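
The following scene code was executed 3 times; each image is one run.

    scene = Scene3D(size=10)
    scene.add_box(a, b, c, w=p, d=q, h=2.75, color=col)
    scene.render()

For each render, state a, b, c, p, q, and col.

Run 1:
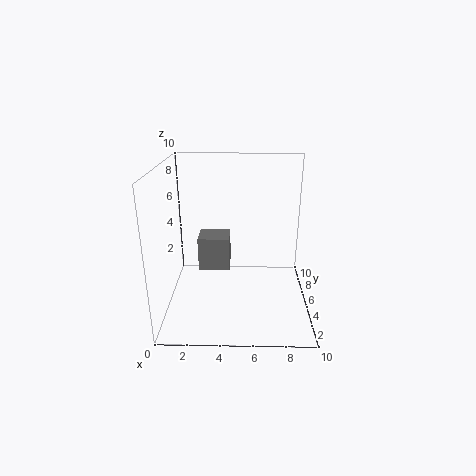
a = 1.75
b = 7.5
c = 1
p = 2.5
q = 2.25
col = 'gray'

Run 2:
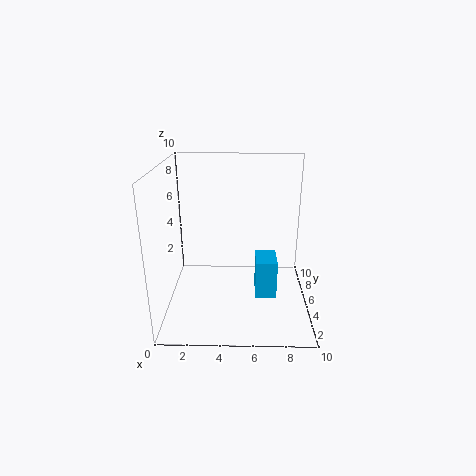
a = 6.25
b = 4
c = 0.75
p = 1.5
q = 2.25
col = 'deepskyblue'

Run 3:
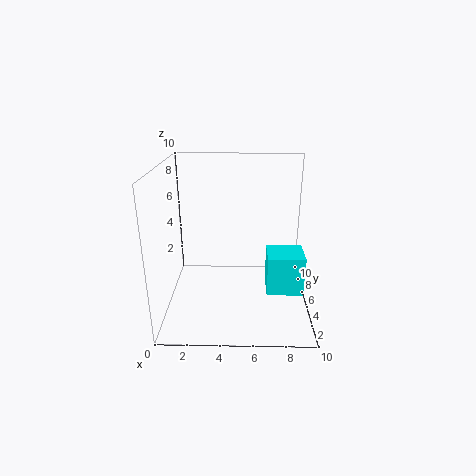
a = 7
b = 3.25
c = 1.5
p = 2.5
q = 2.25
col = 'cyan'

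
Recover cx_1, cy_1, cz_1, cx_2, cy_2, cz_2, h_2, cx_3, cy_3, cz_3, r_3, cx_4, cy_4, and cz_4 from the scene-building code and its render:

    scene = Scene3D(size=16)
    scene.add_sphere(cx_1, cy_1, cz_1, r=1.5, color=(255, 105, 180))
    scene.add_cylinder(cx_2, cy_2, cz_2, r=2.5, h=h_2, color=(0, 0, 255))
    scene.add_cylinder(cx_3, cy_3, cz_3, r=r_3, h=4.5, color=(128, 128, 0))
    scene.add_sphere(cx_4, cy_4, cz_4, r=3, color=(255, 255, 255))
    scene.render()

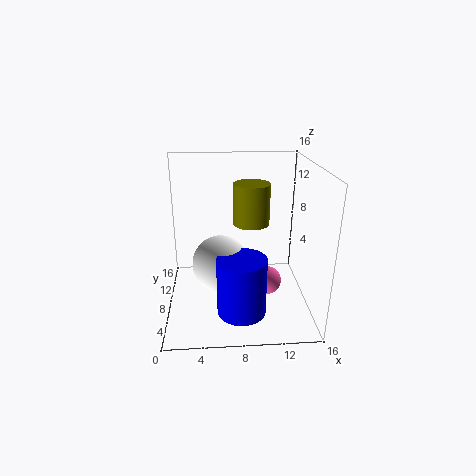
cx_1 = 11, cy_1 = 5.5, cz_1 = 4, cx_2 = 8, cy_2 = 3, cz_2 = 2, h_2 = 6, cx_3 = 9.5, cy_3 = 8.5, cz_3 = 9.5, r_3 = 2, cx_4 = 6, cy_4 = 6, cz_4 = 6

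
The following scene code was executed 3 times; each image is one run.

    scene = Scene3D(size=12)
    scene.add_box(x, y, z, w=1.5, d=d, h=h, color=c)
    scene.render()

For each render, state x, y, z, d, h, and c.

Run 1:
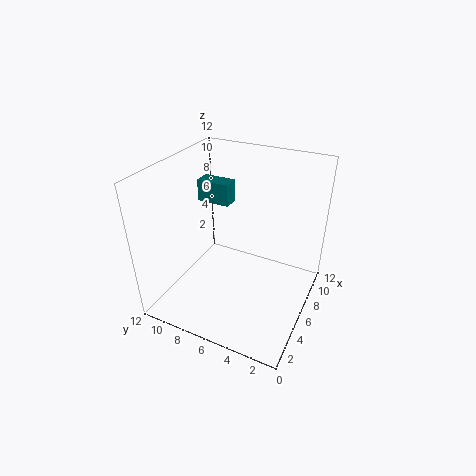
x = 8
y = 8
z = 7.5
d = 3
h = 2
c = 'teal'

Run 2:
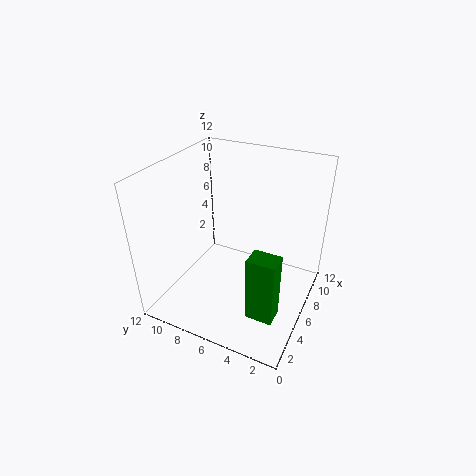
x = 1
y = 1
z = 3
d = 2
h = 5
c = 'green'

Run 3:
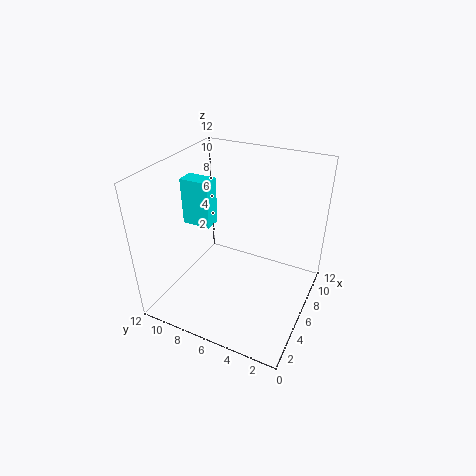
x = 5.5
y = 8.5
z = 6.5
d = 2.5
h = 4
c = 'cyan'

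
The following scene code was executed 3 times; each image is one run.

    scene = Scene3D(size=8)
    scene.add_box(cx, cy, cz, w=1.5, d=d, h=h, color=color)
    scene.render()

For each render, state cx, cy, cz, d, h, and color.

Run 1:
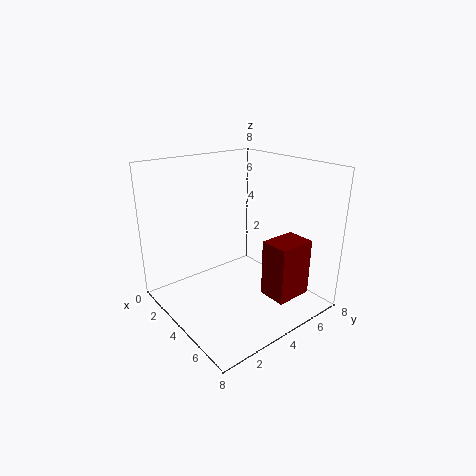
cx = 6; cy = 4; cz = 1.5; d = 2; h = 3; color = 'maroon'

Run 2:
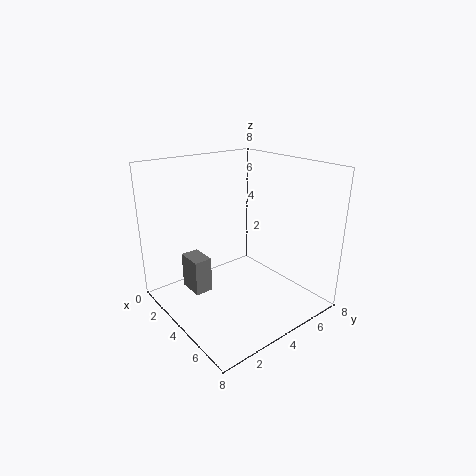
cx = 2; cy = 1.5; cz = 1; d = 1; h = 2; color = 'gray'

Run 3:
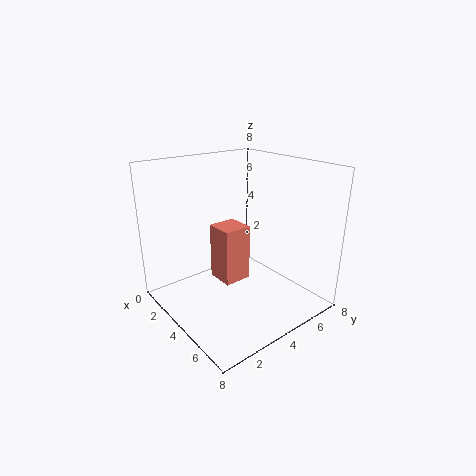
cx = 3.5; cy = 2.5; cz = 2; d = 1.5; h = 3; color = 'salmon'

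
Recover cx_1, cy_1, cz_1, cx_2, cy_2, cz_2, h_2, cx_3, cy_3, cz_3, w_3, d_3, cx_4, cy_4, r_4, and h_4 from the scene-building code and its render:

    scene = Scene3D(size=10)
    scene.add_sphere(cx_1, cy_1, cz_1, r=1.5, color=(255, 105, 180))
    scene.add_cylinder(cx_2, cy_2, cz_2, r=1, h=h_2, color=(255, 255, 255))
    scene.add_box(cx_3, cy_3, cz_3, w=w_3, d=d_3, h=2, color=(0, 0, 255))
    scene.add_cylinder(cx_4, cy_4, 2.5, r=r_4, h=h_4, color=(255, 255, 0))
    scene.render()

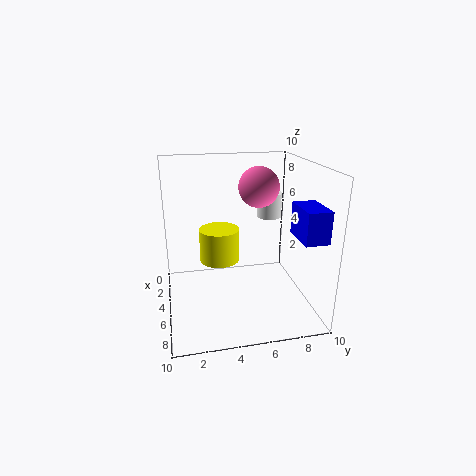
cx_1 = 3; cy_1 = 7; cz_1 = 8; cx_2 = 1; cy_2 = 8.5; cz_2 = 5; h_2 = 2; cx_3 = 7; cy_3 = 8; cz_3 = 6; w_3 = 2.5; d_3 = 1.5; cx_4 = 3; cy_4 = 4; r_4 = 1.5; h_4 = 2.5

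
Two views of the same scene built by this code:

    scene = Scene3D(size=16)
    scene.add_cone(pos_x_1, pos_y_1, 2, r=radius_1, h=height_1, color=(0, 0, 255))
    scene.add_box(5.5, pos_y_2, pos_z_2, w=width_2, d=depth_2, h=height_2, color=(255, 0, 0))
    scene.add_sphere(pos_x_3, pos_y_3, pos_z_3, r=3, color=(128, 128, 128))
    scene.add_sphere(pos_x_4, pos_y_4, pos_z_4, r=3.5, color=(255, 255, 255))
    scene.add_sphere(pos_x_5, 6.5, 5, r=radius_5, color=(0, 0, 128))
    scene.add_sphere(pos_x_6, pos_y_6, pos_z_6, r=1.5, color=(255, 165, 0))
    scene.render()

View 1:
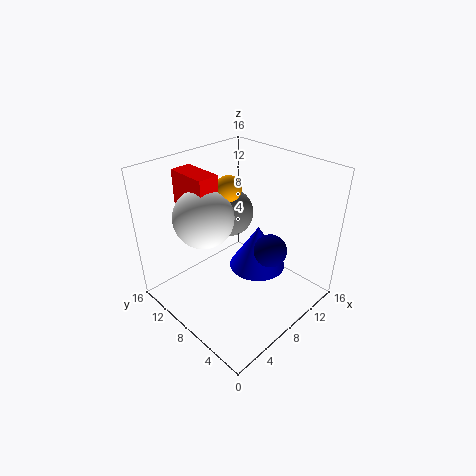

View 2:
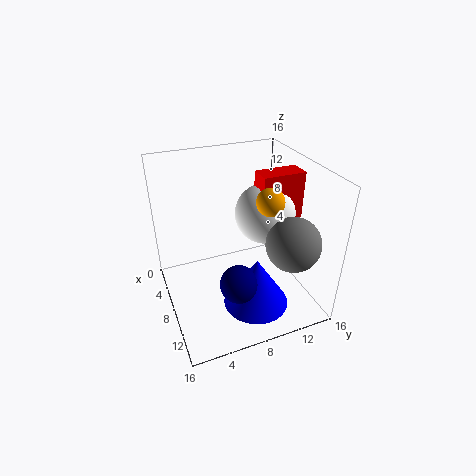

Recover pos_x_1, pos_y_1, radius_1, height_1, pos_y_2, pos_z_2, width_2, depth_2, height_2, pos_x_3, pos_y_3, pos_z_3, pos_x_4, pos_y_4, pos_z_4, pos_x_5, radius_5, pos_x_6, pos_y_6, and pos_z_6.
pos_x_1 = 12, pos_y_1 = 8.5, radius_1 = 3.5, height_1 = 5.5, pos_y_2 = 11, pos_z_2 = 9, width_2 = 2.5, depth_2 = 5, height_2 = 5.5, pos_x_3 = 11.5, pos_y_3 = 13, pos_z_3 = 8, pos_x_4 = 6.5, pos_y_4 = 12, pos_z_4 = 9.5, pos_x_5 = 12, radius_5 = 2, pos_x_6 = 9.5, pos_y_6 = 11, pos_z_6 = 12.5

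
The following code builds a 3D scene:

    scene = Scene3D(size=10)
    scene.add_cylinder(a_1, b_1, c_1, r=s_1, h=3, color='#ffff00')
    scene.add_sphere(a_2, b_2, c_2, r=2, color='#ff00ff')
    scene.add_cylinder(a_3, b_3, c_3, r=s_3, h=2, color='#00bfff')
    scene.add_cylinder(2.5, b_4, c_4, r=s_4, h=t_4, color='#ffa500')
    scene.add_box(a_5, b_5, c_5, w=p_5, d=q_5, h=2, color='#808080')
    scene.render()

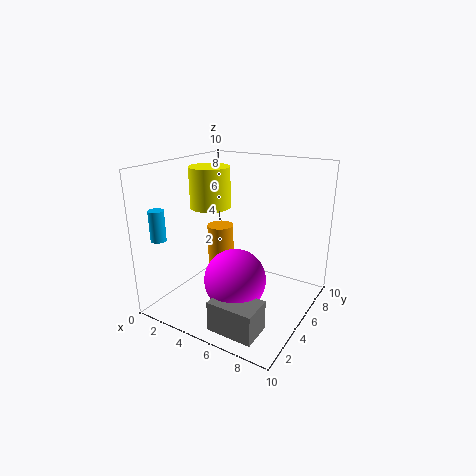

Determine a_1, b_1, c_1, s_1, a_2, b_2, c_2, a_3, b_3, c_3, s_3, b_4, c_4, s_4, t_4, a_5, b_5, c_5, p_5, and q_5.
a_1 = 2, b_1 = 6, c_1 = 6.5, s_1 = 1.5, a_2 = 6, b_2 = 3, c_2 = 3, a_3 = 1.5, b_3 = 1, c_3 = 5.5, s_3 = 0.5, b_4 = 6.5, c_4 = 1, s_4 = 1, t_4 = 4, a_5 = 5.5, b_5 = 0.5, c_5 = 0.5, p_5 = 3, q_5 = 2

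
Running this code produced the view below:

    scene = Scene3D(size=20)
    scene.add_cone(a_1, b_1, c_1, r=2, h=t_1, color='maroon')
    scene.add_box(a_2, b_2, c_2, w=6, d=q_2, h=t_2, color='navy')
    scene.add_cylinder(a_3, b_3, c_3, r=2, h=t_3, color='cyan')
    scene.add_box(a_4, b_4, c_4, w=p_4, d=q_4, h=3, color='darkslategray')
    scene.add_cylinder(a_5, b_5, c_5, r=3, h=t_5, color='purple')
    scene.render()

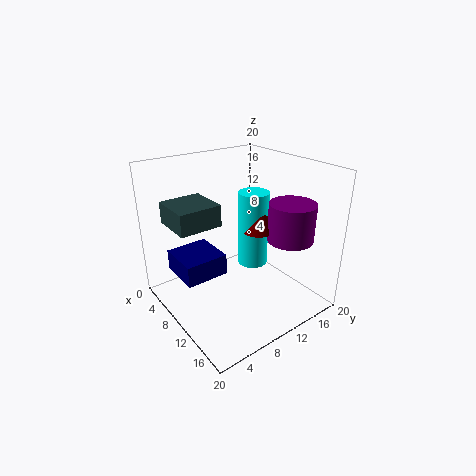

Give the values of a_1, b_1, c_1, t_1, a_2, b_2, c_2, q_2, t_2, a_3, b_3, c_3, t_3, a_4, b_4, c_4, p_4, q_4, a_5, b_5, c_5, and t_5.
a_1 = 13; b_1 = 11; c_1 = 12; t_1 = 5; a_2 = 4; b_2 = 2; c_2 = 5; q_2 = 6; t_2 = 3; a_3 = 12; b_3 = 11; c_3 = 7; t_3 = 10; a_4 = 3; b_4 = 2; c_4 = 12; p_4 = 6; q_4 = 6; a_5 = 16; b_5 = 14; c_5 = 11; t_5 = 5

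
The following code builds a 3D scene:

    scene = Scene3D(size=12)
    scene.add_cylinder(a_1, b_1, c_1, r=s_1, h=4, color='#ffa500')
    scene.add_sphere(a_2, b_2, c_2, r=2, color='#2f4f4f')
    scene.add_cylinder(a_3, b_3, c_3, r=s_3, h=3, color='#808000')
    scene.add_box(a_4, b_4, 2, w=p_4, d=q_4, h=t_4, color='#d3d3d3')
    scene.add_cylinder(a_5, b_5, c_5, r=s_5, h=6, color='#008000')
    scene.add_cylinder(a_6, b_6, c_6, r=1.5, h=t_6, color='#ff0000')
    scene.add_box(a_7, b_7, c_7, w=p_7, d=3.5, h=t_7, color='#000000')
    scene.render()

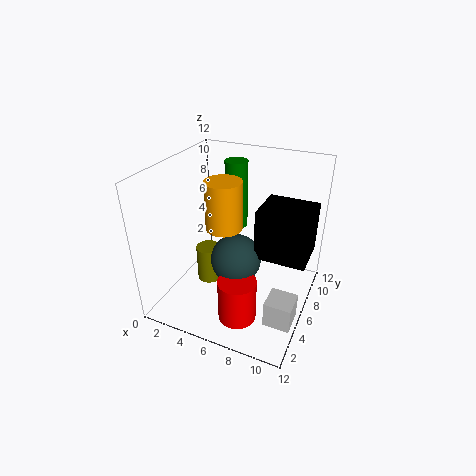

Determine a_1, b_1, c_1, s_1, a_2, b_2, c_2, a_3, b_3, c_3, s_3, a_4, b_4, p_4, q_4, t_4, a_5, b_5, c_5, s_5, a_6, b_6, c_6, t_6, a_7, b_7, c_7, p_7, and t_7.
a_1 = 5
b_1 = 5.5
c_1 = 7
s_1 = 1.5
a_2 = 6.5
b_2 = 4.5
c_2 = 5
a_3 = 4
b_3 = 4.5
c_3 = 2.5
s_3 = 1
a_4 = 10
b_4 = 1.5
p_4 = 2
q_4 = 2
t_4 = 2
a_5 = 4.5
b_5 = 9
c_5 = 5.5
s_5 = 1
a_6 = 7.5
b_6 = 2.5
c_6 = 1
t_6 = 3.5
a_7 = 8
b_7 = 4.5
c_7 = 5.5
p_7 = 4
t_7 = 4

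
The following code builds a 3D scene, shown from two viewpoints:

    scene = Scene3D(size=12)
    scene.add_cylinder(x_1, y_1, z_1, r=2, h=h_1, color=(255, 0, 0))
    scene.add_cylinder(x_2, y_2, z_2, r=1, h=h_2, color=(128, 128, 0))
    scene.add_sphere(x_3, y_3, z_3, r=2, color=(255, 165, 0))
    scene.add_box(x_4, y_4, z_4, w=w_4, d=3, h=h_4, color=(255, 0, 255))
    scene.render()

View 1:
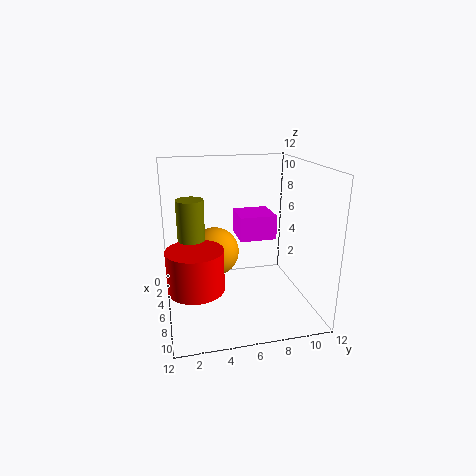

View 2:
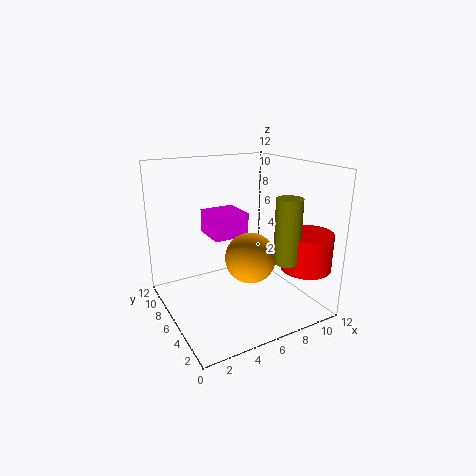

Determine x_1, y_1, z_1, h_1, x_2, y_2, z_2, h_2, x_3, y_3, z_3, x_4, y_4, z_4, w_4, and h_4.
x_1 = 10
y_1 = 2
z_1 = 4
h_1 = 3
x_2 = 8
y_2 = 2
z_2 = 5
h_2 = 5
x_3 = 6
y_3 = 4
z_3 = 5
x_4 = 4
y_4 = 6
z_4 = 6
w_4 = 3
h_4 = 2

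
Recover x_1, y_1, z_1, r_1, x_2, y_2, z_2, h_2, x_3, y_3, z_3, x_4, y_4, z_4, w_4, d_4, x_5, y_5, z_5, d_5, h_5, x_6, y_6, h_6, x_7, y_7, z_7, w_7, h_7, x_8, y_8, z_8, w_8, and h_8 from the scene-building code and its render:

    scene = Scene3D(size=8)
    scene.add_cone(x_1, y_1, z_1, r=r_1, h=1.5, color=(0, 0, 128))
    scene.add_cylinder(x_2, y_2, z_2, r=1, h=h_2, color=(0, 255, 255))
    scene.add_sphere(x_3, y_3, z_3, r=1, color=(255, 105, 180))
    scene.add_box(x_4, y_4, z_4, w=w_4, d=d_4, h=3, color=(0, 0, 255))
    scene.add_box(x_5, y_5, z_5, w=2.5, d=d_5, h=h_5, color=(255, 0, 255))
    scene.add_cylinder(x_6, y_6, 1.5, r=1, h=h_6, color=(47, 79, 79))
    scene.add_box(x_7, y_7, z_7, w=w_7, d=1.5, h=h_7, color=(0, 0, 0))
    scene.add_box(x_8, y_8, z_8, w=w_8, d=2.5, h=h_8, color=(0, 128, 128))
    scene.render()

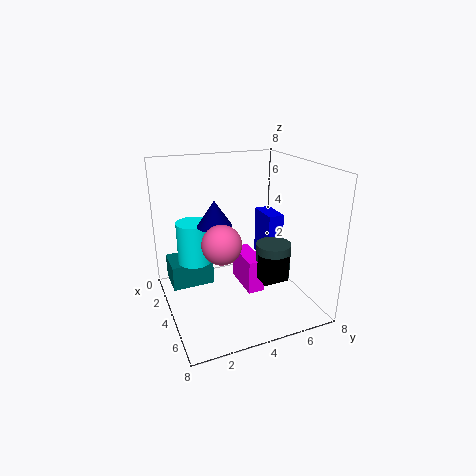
x_1 = 3, y_1 = 3, z_1 = 4.5, r_1 = 1, x_2 = 2, y_2 = 2, z_2 = 2, h_2 = 2.5, x_3 = 5.5, y_3 = 2.5, z_3 = 4.5, x_4 = 1, y_4 = 6.5, z_4 = 1.5, w_4 = 2, d_4 = 1, x_5 = 2, y_5 = 4.5, z_5 = 0.5, d_5 = 1, h_5 = 2, x_6 = 4.5, y_6 = 6, h_6 = 2, x_7 = 4.5, y_7 = 5, z_7 = 1.5, w_7 = 1, h_7 = 1.5, x_8 = 0.5, y_8 = 0.5, z_8 = 0.5, w_8 = 2, h_8 = 1.5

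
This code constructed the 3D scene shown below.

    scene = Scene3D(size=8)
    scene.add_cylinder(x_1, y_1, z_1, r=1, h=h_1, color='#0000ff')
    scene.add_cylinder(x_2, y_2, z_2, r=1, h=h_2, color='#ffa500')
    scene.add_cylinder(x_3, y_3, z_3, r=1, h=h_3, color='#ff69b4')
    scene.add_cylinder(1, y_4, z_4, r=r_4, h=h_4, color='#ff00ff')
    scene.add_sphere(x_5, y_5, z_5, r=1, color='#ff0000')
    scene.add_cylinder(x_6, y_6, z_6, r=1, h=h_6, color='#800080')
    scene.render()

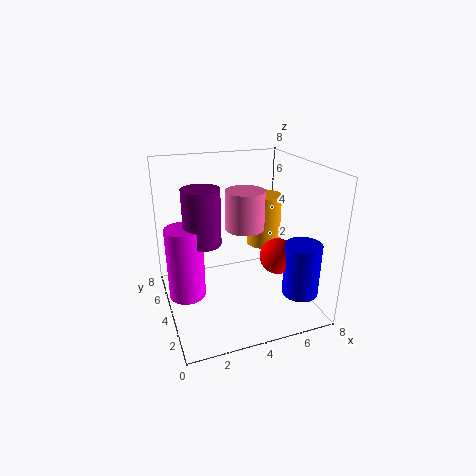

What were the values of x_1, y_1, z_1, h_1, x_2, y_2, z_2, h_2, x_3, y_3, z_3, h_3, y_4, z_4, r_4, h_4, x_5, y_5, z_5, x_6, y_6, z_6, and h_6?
x_1 = 7; y_1 = 2; z_1 = 1; h_1 = 3; x_2 = 6; y_2 = 5; z_2 = 3; h_2 = 3; x_3 = 4; y_3 = 3; z_3 = 5; h_3 = 2; y_4 = 4; z_4 = 1; r_4 = 1; h_4 = 4; x_5 = 6; y_5 = 3; z_5 = 3; x_6 = 2; y_6 = 4; z_6 = 4; h_6 = 3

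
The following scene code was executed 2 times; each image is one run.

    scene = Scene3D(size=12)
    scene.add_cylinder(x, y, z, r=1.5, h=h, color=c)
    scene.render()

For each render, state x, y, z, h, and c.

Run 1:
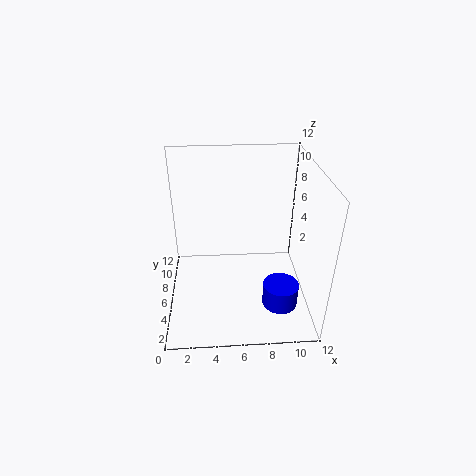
x = 9.5
y = 4
z = 0.5
h = 2
c = 'blue'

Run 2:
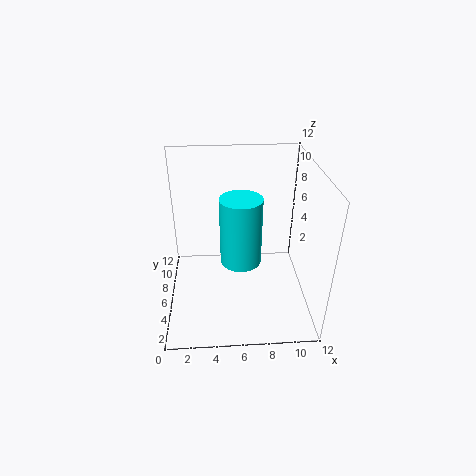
x = 6
y = 3
z = 6
h = 5
c = 'cyan'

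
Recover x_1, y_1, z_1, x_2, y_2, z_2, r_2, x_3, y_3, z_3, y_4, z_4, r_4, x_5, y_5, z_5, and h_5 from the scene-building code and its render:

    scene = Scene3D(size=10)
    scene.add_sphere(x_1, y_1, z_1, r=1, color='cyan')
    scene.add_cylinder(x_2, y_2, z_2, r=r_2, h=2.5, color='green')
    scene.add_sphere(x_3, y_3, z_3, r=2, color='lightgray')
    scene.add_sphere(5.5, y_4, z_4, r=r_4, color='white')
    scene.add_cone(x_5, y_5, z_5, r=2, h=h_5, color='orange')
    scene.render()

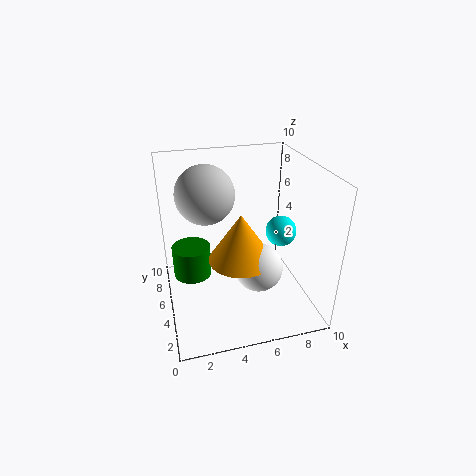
x_1 = 7.5
y_1 = 3.5
z_1 = 6
x_2 = 2
y_2 = 8
z_2 = 0.5
r_2 = 1.5
x_3 = 3
y_3 = 6
z_3 = 8
y_4 = 2
z_4 = 4.5
r_4 = 1.5
x_5 = 4.5
y_5 = 2.5
z_5 = 5
h_5 = 3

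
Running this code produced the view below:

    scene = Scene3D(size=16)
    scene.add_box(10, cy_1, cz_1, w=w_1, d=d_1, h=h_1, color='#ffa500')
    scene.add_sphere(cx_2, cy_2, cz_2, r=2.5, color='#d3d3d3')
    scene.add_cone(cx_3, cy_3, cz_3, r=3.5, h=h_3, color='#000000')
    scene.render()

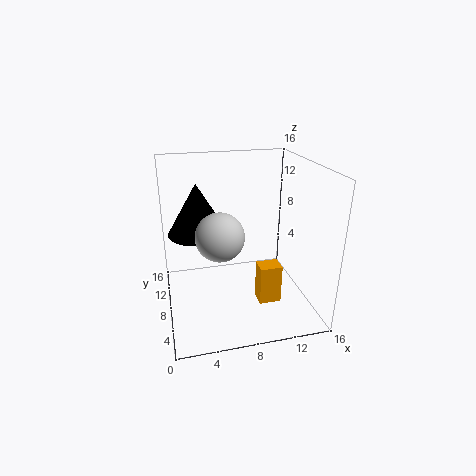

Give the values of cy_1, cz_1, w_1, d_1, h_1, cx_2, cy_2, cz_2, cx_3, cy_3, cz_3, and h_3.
cy_1 = 5.5, cz_1 = 0.5, w_1 = 2.5, d_1 = 2, h_1 = 4.5, cx_2 = 5.5, cy_2 = 5.5, cz_2 = 9.5, cx_3 = 4, cy_3 = 11.5, cz_3 = 7.5, h_3 = 6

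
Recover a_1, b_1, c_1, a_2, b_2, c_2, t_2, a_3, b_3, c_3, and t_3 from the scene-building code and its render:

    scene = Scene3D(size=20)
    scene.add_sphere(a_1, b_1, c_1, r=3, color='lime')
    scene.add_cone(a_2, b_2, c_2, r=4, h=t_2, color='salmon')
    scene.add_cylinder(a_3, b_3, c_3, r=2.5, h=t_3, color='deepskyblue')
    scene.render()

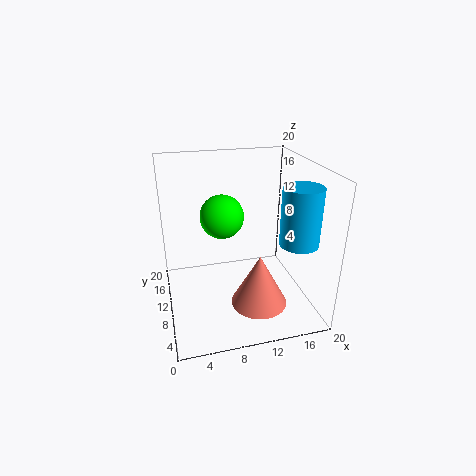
a_1 = 8; b_1 = 11; c_1 = 13; a_2 = 12.5; b_2 = 7.5; c_2 = 0.5; t_2 = 7.5; a_3 = 16.5; b_3 = 4.5; c_3 = 11; t_3 = 7.5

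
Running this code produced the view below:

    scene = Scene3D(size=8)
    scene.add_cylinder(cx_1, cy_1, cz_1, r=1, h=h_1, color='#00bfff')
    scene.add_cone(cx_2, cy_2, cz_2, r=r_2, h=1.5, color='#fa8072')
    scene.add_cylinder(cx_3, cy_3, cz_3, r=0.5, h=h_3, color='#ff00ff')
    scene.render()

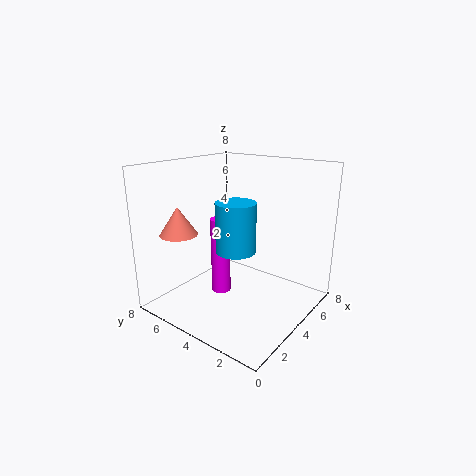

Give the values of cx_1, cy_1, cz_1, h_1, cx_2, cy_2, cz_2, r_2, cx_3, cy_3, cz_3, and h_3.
cx_1 = 2.5, cy_1 = 3, cz_1 = 4, h_1 = 2.5, cx_2 = 1.5, cy_2 = 6, cz_2 = 4.5, r_2 = 1, cx_3 = 2.5, cy_3 = 4, cz_3 = 1.5, h_3 = 4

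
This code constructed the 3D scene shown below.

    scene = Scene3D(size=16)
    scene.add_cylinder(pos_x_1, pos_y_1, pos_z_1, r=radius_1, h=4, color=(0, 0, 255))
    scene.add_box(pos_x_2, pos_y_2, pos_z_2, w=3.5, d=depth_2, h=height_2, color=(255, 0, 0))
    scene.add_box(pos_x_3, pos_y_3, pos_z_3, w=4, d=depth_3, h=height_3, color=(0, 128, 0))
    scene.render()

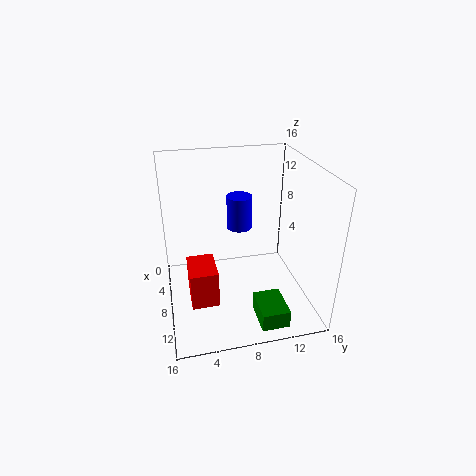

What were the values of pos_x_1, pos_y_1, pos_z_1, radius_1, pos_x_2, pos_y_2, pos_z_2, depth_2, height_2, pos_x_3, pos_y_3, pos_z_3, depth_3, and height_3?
pos_x_1 = 4.5, pos_y_1 = 9, pos_z_1 = 7.5, radius_1 = 1.5, pos_x_2 = 12, pos_y_2 = 2, pos_z_2 = 5.5, depth_2 = 2.5, height_2 = 3.5, pos_x_3 = 11, pos_y_3 = 9, pos_z_3 = 0.5, depth_3 = 3, height_3 = 2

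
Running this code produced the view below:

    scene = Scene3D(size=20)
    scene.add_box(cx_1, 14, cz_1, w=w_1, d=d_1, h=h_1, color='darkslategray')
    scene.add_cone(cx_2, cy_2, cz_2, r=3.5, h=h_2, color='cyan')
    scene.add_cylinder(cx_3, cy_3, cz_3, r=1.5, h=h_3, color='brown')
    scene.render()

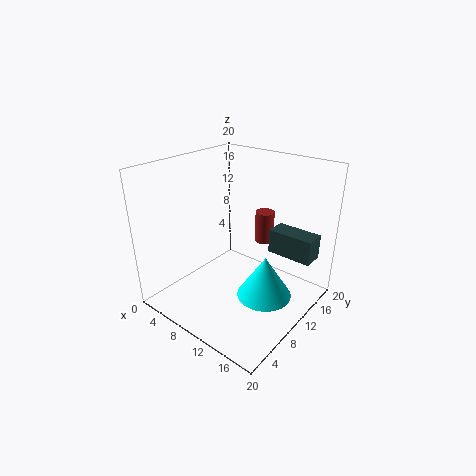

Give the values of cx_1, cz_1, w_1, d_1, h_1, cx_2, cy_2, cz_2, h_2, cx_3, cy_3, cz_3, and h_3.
cx_1 = 12.5, cz_1 = 7, w_1 = 6.5, d_1 = 3, h_1 = 3.5, cx_2 = 16, cy_2 = 8, cz_2 = 4.5, h_2 = 5.5, cx_3 = 9, cy_3 = 18, cz_3 = 6, h_3 = 5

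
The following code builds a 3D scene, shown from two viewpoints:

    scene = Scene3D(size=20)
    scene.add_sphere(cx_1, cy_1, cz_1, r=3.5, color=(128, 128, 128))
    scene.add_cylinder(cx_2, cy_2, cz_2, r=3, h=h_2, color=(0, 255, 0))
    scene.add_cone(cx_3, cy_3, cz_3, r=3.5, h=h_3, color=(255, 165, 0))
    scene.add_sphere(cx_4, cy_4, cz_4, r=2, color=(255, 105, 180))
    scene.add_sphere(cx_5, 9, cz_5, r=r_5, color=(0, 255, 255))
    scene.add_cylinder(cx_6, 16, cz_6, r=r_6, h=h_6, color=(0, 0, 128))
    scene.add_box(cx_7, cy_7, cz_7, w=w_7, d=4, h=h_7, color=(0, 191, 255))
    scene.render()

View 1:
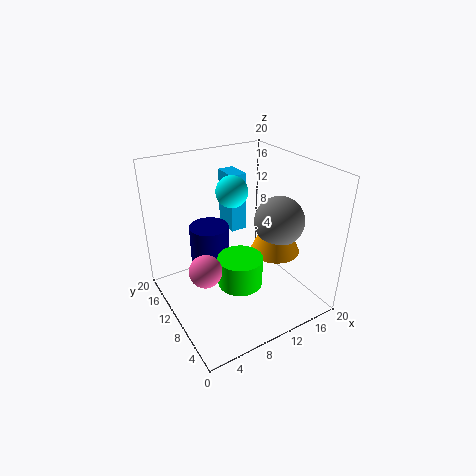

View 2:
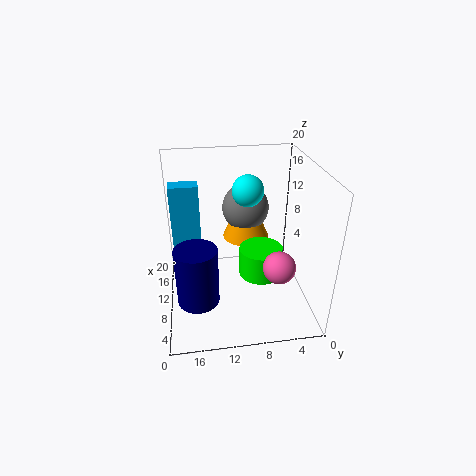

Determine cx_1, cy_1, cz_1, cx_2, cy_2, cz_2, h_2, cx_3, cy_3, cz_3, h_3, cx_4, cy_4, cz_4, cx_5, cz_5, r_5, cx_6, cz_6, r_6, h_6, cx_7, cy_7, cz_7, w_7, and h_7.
cx_1 = 15.5; cy_1 = 8; cz_1 = 12; cx_2 = 8.5; cy_2 = 7; cz_2 = 5; h_2 = 4; cx_3 = 15; cy_3 = 8; cz_3 = 7.5; h_3 = 8; cx_4 = 3; cy_4 = 6; cz_4 = 9.5; cx_5 = 8.5; cz_5 = 17.5; r_5 = 2; cx_6 = 8.5; cz_6 = 1; r_6 = 3; h_6 = 8.5; cx_7 = 12; cy_7 = 15; cz_7 = 8; w_7 = 2.5; h_7 = 9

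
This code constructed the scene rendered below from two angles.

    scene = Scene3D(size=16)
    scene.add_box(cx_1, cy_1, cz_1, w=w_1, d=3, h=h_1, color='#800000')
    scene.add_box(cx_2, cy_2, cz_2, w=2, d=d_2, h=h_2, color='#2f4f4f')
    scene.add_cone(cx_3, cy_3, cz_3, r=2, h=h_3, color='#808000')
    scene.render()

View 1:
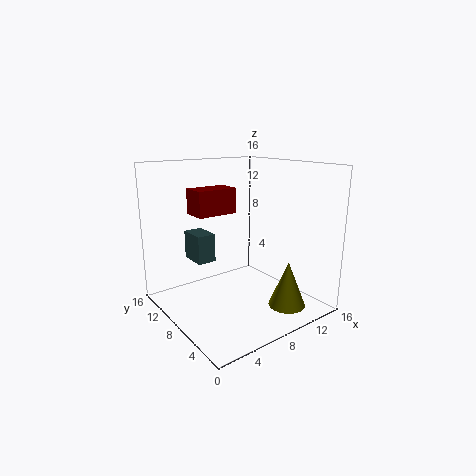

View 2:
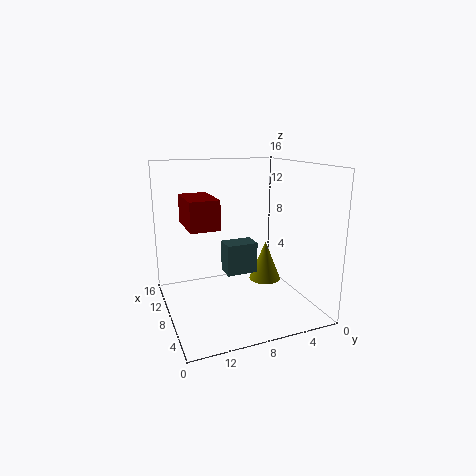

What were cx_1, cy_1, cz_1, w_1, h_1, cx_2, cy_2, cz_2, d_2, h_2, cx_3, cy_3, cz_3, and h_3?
cx_1 = 5
cy_1 = 11
cz_1 = 10
w_1 = 5
h_1 = 3
cx_2 = 3
cy_2 = 8
cz_2 = 6
d_2 = 3
h_2 = 3
cx_3 = 11
cy_3 = 3
cz_3 = 1
h_3 = 5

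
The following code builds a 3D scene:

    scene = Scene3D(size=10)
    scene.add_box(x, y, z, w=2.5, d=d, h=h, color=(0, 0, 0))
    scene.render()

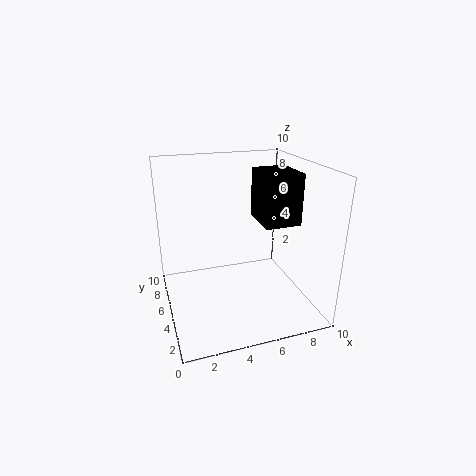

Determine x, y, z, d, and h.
x = 6.5, y = 3.5, z = 6, d = 3, h = 3.5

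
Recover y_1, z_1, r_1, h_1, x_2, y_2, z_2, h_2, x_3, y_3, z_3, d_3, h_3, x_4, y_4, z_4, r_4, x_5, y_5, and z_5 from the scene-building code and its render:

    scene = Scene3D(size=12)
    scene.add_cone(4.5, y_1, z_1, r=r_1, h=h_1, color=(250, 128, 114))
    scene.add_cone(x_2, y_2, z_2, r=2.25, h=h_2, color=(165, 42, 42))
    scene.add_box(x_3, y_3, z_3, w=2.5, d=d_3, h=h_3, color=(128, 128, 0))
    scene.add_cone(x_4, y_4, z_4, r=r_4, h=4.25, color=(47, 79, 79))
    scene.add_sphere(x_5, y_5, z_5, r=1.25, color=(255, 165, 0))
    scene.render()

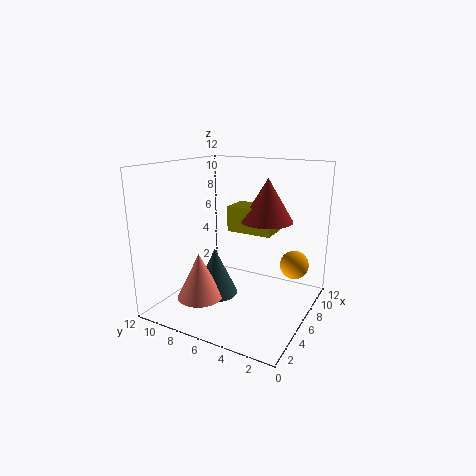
y_1 = 9; z_1 = 0.5; r_1 = 2; h_1 = 4; x_2 = 8.5; y_2 = 4.5; z_2 = 7; h_2 = 3.75; x_3 = 7.25; y_3 = 3.75; z_3 = 6; d_3 = 4; h_3 = 2.25; x_4 = 6.25; y_4 = 8.5; z_4 = 0.25; r_4 = 2; x_5 = 9; y_5 = 2; z_5 = 3.25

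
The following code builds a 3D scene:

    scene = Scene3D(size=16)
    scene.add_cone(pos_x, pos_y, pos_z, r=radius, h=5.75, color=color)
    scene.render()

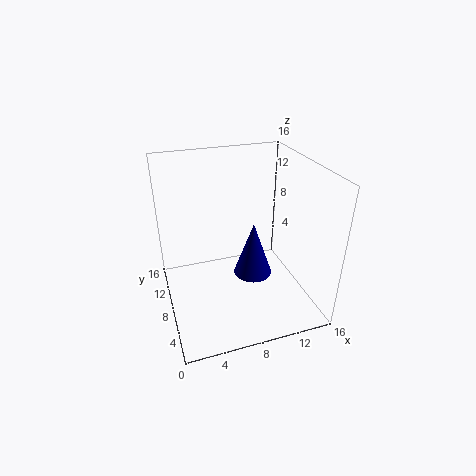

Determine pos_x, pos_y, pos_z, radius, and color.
pos_x = 8.75
pos_y = 5.25
pos_z = 5.25
radius = 2
color = 'navy'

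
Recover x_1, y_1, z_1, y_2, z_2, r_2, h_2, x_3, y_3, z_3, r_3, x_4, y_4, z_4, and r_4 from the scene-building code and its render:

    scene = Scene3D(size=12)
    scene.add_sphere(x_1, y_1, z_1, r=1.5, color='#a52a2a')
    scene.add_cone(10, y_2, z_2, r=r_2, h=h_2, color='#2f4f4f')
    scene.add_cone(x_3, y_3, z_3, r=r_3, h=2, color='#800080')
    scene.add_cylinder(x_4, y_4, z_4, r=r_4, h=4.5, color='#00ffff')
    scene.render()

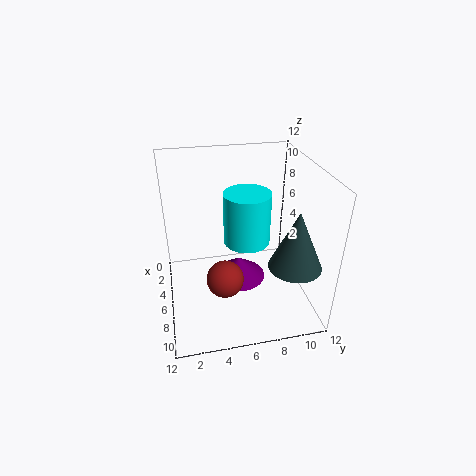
x_1 = 8, y_1 = 4.5, z_1 = 3.5, y_2 = 9.5, z_2 = 5.5, r_2 = 2, h_2 = 4.5, x_3 = 4, y_3 = 6.5, z_3 = 0.5, r_3 = 2.5, x_4 = 5, y_4 = 7, z_4 = 5, r_4 = 2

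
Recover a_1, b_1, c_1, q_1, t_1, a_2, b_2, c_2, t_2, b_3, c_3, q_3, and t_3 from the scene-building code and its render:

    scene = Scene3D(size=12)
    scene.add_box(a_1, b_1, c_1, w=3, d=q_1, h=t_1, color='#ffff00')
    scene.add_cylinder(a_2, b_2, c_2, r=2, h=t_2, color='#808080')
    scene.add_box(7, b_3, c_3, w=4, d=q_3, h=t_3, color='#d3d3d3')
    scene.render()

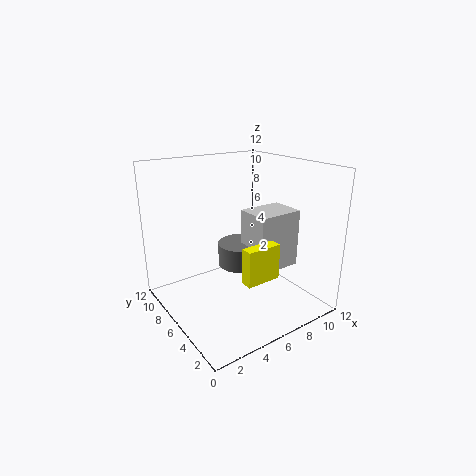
a_1 = 5, b_1 = 3, c_1 = 3, q_1 = 1, t_1 = 3, a_2 = 7, b_2 = 7, c_2 = 3, t_2 = 2, b_3 = 4, c_3 = 3, q_3 = 3, t_3 = 5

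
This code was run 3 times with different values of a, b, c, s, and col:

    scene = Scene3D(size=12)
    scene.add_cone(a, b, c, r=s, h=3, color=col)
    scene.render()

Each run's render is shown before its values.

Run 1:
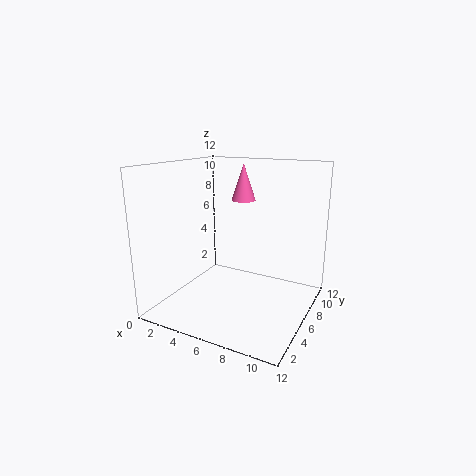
a = 6; b = 7; c = 9; s = 1; col = 'hotpink'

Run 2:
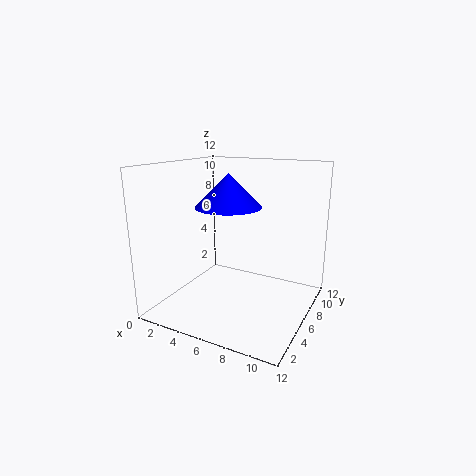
a = 4; b = 8; c = 8; s = 3; col = 'blue'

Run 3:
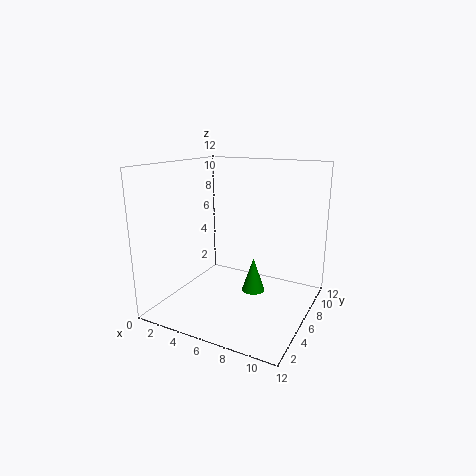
a = 7; b = 7; c = 1; s = 1; col = 'green'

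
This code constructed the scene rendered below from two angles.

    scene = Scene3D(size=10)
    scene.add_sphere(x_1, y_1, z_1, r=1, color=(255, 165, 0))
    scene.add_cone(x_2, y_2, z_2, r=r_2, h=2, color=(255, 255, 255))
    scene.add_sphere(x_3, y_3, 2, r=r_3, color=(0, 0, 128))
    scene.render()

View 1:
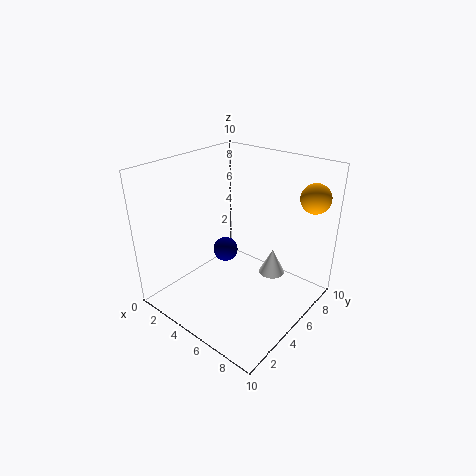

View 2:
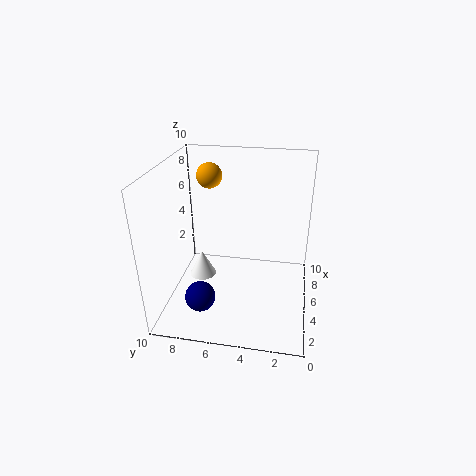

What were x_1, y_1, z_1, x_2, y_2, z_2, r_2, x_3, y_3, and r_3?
x_1 = 9
y_1 = 8
z_1 = 8
x_2 = 6
y_2 = 8
z_2 = 1
r_2 = 1
x_3 = 2
y_3 = 7
r_3 = 1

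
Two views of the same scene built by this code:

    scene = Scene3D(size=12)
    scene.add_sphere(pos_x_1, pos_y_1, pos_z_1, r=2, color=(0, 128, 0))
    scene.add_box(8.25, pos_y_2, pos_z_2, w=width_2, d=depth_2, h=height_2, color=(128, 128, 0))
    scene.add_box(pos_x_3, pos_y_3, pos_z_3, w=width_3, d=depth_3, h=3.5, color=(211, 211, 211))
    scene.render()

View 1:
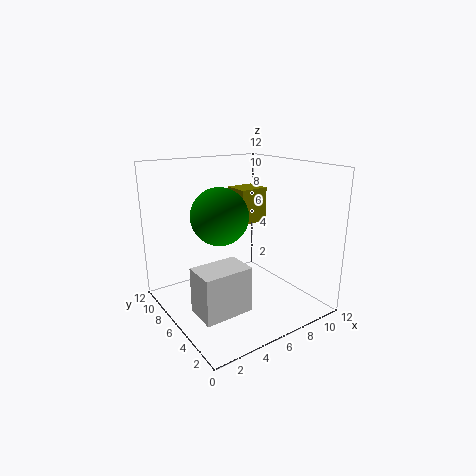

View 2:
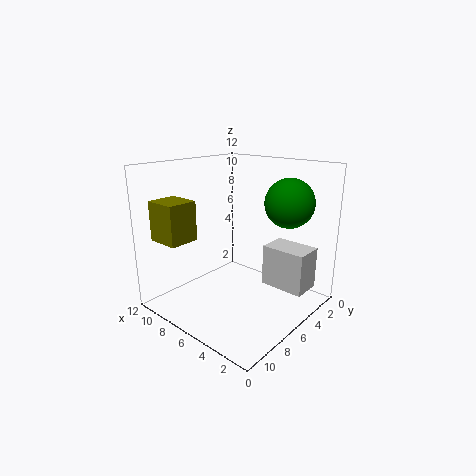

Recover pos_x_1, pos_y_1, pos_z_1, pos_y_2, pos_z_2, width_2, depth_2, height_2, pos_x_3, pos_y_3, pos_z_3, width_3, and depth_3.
pos_x_1 = 2.75, pos_y_1 = 3.5, pos_z_1 = 9, pos_y_2 = 8.5, pos_z_2 = 6, width_2 = 2.75, depth_2 = 2.5, height_2 = 3.25, pos_x_3 = 0.75, pos_y_3 = 2, pos_z_3 = 1.75, width_3 = 3.75, depth_3 = 2.5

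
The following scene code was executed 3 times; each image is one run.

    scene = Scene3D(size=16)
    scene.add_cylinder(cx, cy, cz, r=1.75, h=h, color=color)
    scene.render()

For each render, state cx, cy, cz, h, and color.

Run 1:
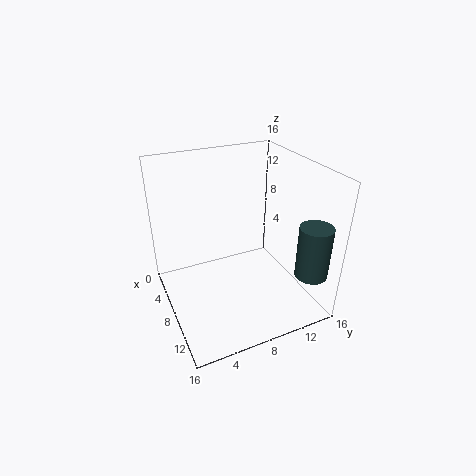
cx = 13.75; cy = 14; cz = 5; h = 5.75; color = 'darkslategray'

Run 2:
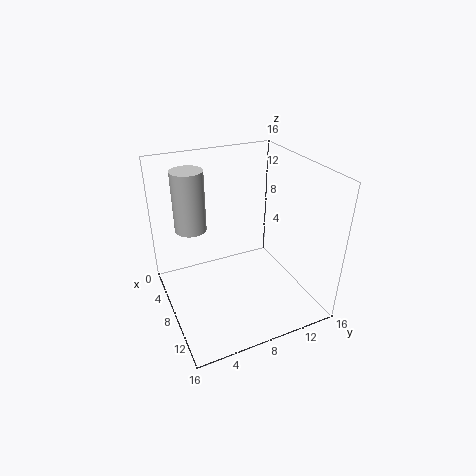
cx = 5.25; cy = 3.5; cz = 8.75; h = 6.75; color = 'lightgray'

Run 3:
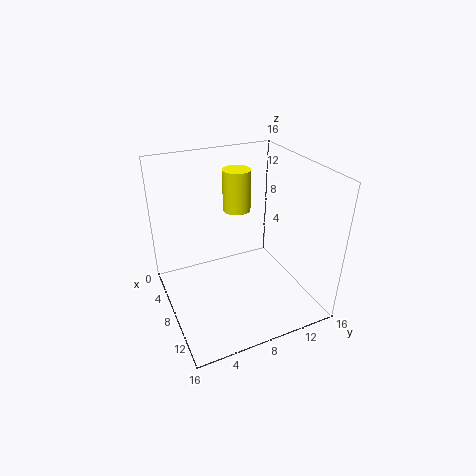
cx = 2.25; cy = 10.5; cz = 8.5; h = 5.25; color = 'yellow'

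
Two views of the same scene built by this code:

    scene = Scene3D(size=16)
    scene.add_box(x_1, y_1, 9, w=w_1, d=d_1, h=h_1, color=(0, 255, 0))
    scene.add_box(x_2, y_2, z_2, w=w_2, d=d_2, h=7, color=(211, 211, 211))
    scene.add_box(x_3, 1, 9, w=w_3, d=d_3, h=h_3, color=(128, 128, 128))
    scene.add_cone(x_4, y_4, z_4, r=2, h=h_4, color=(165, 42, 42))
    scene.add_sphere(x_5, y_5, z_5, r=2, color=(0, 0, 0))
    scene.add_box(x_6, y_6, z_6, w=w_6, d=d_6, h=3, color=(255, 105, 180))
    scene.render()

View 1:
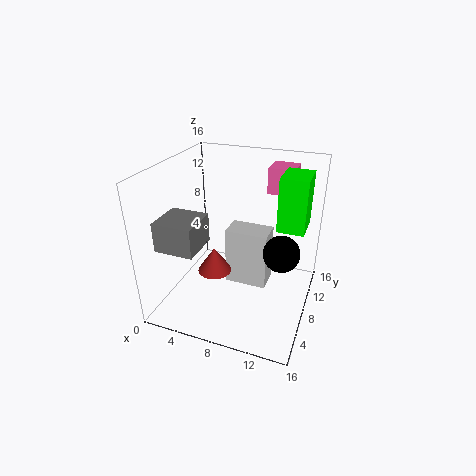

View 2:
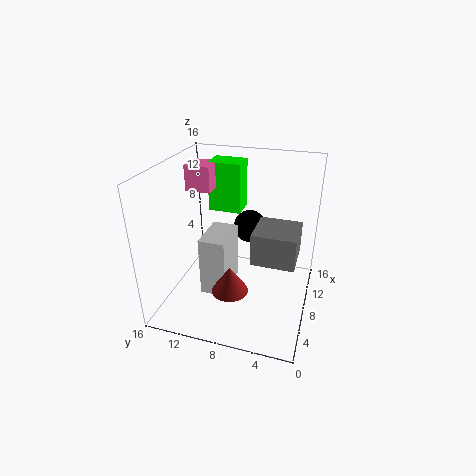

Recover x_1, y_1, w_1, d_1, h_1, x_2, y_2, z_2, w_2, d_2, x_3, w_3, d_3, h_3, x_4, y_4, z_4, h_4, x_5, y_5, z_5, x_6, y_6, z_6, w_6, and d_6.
x_1 = 12, y_1 = 9, w_1 = 3, d_1 = 4, h_1 = 6, x_2 = 6, y_2 = 9, z_2 = 1, w_2 = 5, d_2 = 3, x_3 = 2, w_3 = 4, d_3 = 4, h_3 = 3, x_4 = 5, y_4 = 8, z_4 = 3, h_4 = 3, x_5 = 13, y_5 = 8, z_5 = 7, x_6 = 10, y_6 = 12, z_6 = 12, w_6 = 3, d_6 = 3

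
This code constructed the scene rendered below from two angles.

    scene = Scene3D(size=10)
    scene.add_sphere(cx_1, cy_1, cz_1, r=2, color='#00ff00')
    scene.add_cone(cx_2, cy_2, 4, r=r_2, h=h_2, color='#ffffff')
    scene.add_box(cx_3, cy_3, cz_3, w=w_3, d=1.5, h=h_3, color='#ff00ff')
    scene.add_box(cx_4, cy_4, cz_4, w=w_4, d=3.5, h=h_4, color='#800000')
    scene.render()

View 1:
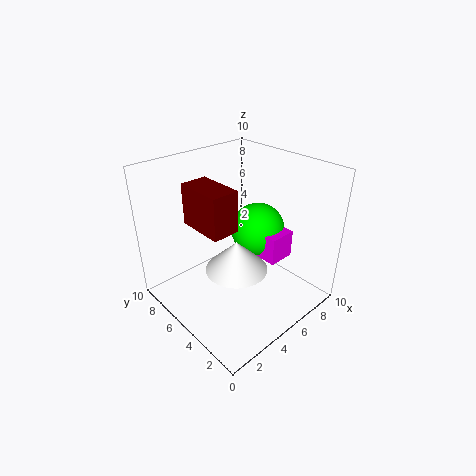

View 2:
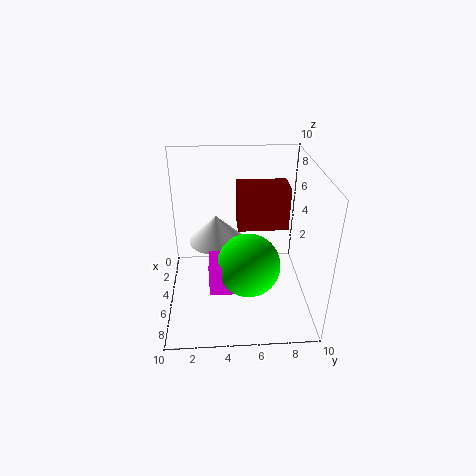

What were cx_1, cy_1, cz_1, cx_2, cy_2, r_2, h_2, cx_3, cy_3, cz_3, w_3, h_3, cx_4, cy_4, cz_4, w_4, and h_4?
cx_1 = 7.5, cy_1 = 5.5, cz_1 = 4.5, cx_2 = 3.5, cy_2 = 3.5, r_2 = 2, h_2 = 2, cx_3 = 6.5, cy_3 = 3, cz_3 = 3, w_3 = 2, h_3 = 2, cx_4 = 3, cy_4 = 5, cz_4 = 5.5, w_4 = 2, h_4 = 3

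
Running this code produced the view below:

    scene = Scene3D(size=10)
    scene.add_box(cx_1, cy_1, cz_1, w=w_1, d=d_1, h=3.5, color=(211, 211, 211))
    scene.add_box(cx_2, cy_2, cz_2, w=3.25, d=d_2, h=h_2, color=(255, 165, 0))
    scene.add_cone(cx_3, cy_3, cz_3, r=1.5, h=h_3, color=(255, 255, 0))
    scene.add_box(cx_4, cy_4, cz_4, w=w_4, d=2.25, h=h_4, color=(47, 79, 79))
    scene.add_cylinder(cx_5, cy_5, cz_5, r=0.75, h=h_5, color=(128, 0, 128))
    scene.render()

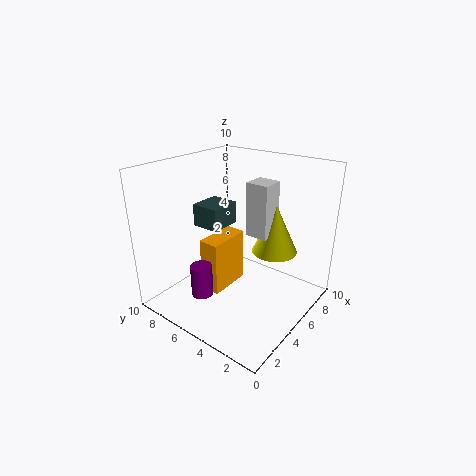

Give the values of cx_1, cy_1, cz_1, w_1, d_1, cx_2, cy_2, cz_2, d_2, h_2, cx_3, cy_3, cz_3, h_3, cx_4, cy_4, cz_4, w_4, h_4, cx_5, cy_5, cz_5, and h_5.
cx_1 = 4.5, cy_1 = 2.5, cz_1 = 5.75, w_1 = 1.5, d_1 = 1.5, cx_2 = 3.75, cy_2 = 6, cz_2 = 0.5, d_2 = 1.5, h_2 = 4, cx_3 = 5.75, cy_3 = 2.5, cz_3 = 4.5, h_3 = 3.25, cx_4 = 5.5, cy_4 = 7.5, cz_4 = 4.5, w_4 = 2.5, h_4 = 1.75, cx_5 = 2.5, cy_5 = 6.25, cz_5 = 1.25, h_5 = 2.25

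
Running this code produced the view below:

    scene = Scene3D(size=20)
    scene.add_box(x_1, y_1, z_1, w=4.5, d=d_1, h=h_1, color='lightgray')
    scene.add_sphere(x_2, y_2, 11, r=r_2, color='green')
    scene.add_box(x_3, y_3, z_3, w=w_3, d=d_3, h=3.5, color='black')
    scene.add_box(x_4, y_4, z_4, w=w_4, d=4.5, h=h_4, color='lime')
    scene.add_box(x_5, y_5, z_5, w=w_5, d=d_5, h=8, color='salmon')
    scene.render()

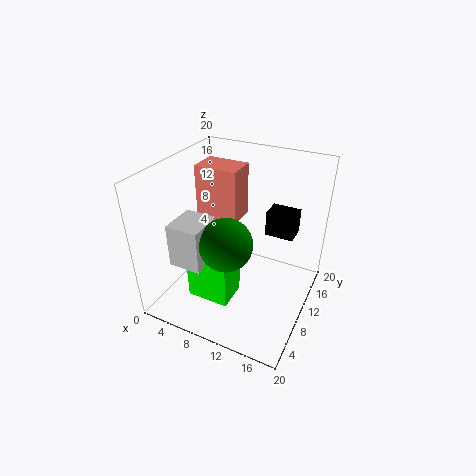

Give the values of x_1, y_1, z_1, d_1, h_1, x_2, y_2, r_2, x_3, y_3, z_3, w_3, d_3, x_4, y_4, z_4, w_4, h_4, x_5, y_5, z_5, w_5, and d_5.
x_1 = 3; y_1 = 3.5; z_1 = 7.5; d_1 = 5; h_1 = 6; x_2 = 10; y_2 = 6.5; r_2 = 3.5; x_3 = 13; y_3 = 12.5; z_3 = 10; w_3 = 4; d_3 = 3; x_4 = 4.5; y_4 = 5; z_4 = 1.5; w_4 = 6; h_4 = 9; x_5 = 1.5; y_5 = 13; z_5 = 10; w_5 = 6.5; d_5 = 4.5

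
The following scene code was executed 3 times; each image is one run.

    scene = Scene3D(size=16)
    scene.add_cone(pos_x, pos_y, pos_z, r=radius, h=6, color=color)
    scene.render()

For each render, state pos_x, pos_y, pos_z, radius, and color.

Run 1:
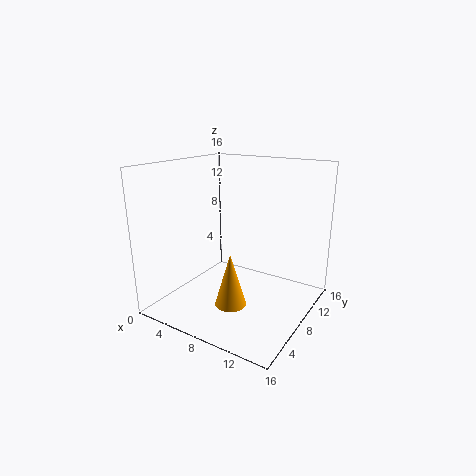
pos_x = 8.25, pos_y = 6, pos_z = 0.75, radius = 1.75, color = 'orange'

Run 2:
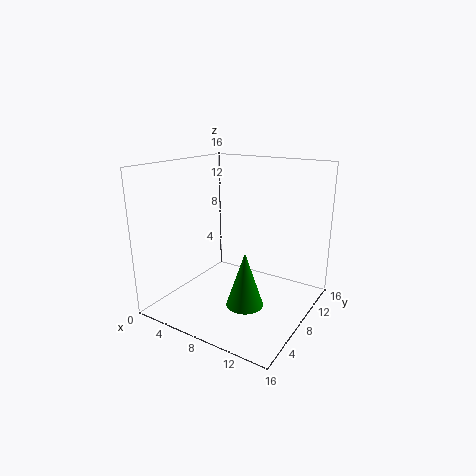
pos_x = 10.25, pos_y = 5.75, pos_z = 1.5, radius = 2, color = 'green'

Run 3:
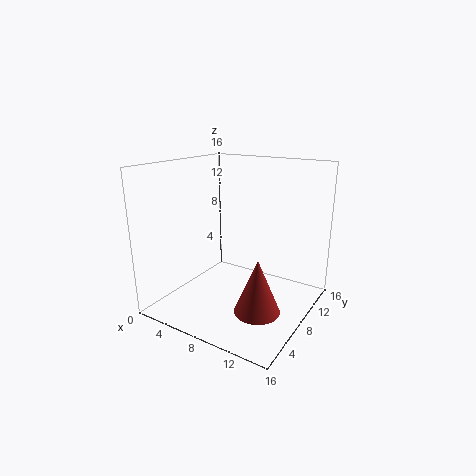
pos_x = 11.5, pos_y = 6.25, pos_z = 0.75, radius = 2.5, color = 'brown'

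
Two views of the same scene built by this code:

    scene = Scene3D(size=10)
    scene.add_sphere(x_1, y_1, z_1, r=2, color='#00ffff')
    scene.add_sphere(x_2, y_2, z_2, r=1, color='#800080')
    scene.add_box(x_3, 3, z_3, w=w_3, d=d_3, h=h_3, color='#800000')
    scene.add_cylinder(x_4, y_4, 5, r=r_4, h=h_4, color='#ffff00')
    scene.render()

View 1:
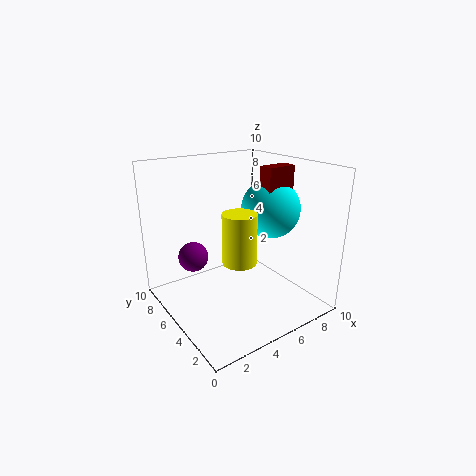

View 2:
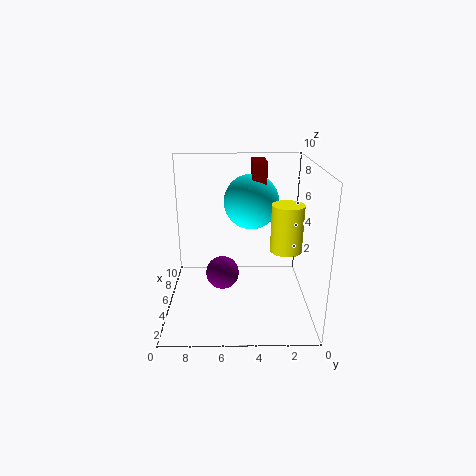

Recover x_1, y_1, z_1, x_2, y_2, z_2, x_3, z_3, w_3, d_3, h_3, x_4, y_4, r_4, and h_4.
x_1 = 7
y_1 = 4
z_1 = 7
x_2 = 2
y_2 = 6
z_2 = 4
x_3 = 6
z_3 = 8
w_3 = 2
d_3 = 1
h_3 = 2
x_4 = 3
y_4 = 2
r_4 = 1
h_4 = 3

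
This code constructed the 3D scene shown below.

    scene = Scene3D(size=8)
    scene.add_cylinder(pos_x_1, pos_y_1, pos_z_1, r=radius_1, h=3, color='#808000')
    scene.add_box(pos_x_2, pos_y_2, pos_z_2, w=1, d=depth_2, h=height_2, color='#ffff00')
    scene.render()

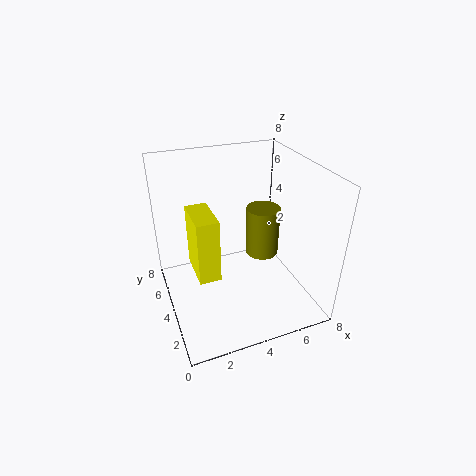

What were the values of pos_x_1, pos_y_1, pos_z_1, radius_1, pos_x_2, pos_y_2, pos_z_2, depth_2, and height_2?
pos_x_1 = 6
pos_y_1 = 5
pos_z_1 = 2
radius_1 = 1
pos_x_2 = 1
pos_y_2 = 1
pos_z_2 = 4
depth_2 = 2
height_2 = 3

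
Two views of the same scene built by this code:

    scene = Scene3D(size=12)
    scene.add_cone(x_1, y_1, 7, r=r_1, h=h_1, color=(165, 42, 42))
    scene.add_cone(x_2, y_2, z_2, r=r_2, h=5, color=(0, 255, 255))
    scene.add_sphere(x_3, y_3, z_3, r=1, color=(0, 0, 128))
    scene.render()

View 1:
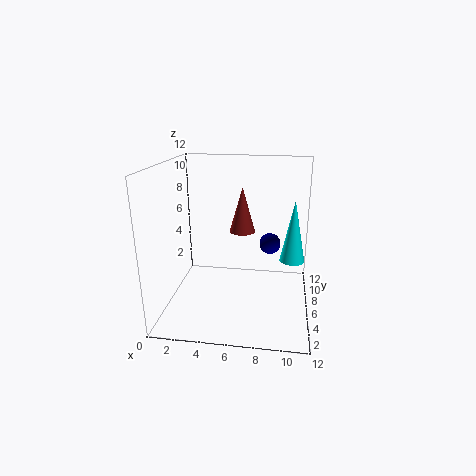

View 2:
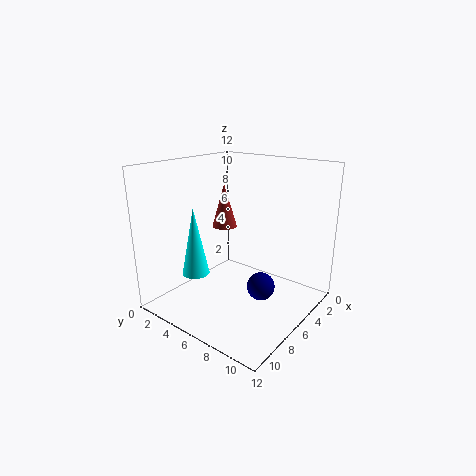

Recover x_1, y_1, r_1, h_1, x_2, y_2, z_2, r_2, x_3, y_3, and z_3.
x_1 = 6.5, y_1 = 5, r_1 = 1, h_1 = 3.5, x_2 = 10.5, y_2 = 5.5, z_2 = 4.5, r_2 = 1, x_3 = 8.5, y_3 = 10, z_3 = 4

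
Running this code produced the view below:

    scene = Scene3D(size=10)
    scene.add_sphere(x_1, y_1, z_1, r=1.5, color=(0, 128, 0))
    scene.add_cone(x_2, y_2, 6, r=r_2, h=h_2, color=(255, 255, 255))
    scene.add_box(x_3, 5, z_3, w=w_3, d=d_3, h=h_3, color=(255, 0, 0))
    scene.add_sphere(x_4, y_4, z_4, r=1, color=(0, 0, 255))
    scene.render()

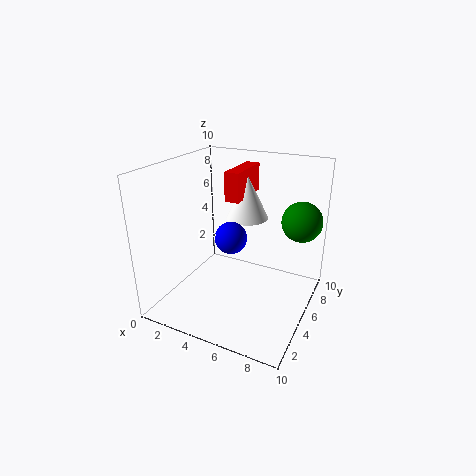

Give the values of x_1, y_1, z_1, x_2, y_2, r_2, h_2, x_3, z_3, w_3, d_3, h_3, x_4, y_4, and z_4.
x_1 = 8.5; y_1 = 8.5; z_1 = 5.5; x_2 = 5; y_2 = 6.5; r_2 = 1.5; h_2 = 3; x_3 = 4; z_3 = 7.5; w_3 = 1; d_3 = 3.5; h_3 = 2; x_4 = 5.5; y_4 = 3; z_4 = 6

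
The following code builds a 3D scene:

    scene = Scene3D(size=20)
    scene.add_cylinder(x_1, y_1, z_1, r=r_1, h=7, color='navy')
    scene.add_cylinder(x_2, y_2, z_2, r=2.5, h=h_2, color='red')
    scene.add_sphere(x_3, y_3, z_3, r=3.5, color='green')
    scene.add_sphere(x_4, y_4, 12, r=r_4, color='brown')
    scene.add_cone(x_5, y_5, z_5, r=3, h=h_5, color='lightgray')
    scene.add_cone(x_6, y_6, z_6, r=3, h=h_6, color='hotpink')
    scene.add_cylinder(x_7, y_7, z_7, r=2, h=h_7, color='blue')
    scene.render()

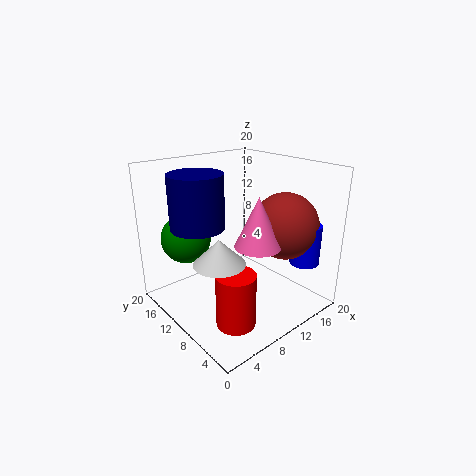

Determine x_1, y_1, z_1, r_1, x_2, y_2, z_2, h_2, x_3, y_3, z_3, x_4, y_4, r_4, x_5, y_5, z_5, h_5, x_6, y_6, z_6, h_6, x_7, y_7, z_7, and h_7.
x_1 = 4.5, y_1 = 11.5, z_1 = 12.5, r_1 = 3.5, x_2 = 5, y_2 = 4.5, z_2 = 1.5, h_2 = 7, x_3 = 5, y_3 = 15.5, z_3 = 9.5, x_4 = 14.5, y_4 = 5.5, r_4 = 4.5, x_5 = 3, y_5 = 5, z_5 = 10.5, h_5 = 3, x_6 = 9.5, y_6 = 5.5, z_6 = 10.5, h_6 = 6.5, x_7 = 16, y_7 = 3, z_7 = 7, h_7 = 5.5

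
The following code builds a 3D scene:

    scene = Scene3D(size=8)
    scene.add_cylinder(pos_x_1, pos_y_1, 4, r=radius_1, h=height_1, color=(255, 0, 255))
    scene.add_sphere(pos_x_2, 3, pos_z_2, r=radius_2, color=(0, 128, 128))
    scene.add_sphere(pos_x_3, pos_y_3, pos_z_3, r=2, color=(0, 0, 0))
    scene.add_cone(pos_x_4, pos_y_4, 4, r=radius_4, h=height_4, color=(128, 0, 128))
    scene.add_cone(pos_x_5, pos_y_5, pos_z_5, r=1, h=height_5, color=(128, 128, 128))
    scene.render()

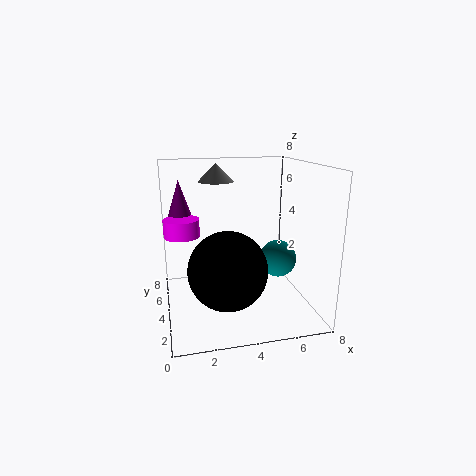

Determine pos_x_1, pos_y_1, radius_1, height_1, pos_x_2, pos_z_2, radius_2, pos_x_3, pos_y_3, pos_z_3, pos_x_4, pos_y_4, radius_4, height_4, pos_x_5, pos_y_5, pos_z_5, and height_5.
pos_x_1 = 1; pos_y_1 = 5; radius_1 = 1; height_1 = 1; pos_x_2 = 6; pos_z_2 = 3; radius_2 = 1; pos_x_3 = 3; pos_y_3 = 2; pos_z_3 = 3; pos_x_4 = 1; pos_y_4 = 6; radius_4 = 1; height_4 = 3; pos_x_5 = 3; pos_y_5 = 5; pos_z_5 = 7; height_5 = 1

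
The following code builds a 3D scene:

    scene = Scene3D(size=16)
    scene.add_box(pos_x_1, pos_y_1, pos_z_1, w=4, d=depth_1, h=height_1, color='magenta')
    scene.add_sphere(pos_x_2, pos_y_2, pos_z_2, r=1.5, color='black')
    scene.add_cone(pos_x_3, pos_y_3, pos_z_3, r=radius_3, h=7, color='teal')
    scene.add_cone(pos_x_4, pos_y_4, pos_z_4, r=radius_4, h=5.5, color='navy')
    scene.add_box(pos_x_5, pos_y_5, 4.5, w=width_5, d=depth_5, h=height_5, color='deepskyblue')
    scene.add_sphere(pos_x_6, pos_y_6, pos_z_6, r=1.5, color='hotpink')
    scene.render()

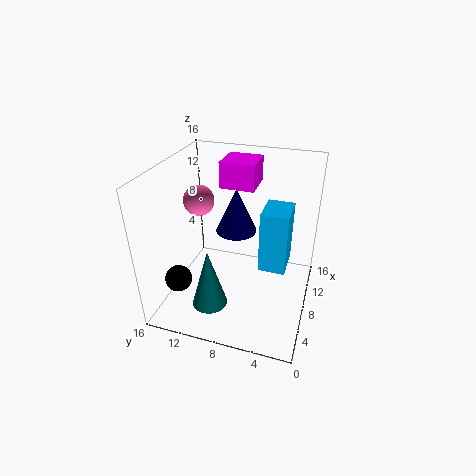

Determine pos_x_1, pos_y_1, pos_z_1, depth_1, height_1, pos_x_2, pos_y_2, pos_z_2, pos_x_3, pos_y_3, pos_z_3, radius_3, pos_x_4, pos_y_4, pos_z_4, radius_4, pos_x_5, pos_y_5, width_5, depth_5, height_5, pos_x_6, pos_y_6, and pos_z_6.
pos_x_1 = 10.5
pos_y_1 = 7
pos_z_1 = 12.5
depth_1 = 4
height_1 = 3
pos_x_2 = 4.5
pos_y_2 = 14
pos_z_2 = 3.5
pos_x_3 = 5
pos_y_3 = 10.5
pos_z_3 = 0.5
radius_3 = 2
pos_x_4 = 12
pos_y_4 = 9.5
pos_z_4 = 6.5
radius_4 = 2.5
pos_x_5 = 7.5
pos_y_5 = 2.5
width_5 = 4
depth_5 = 3
height_5 = 7
pos_x_6 = 5
pos_y_6 = 11
pos_z_6 = 13.5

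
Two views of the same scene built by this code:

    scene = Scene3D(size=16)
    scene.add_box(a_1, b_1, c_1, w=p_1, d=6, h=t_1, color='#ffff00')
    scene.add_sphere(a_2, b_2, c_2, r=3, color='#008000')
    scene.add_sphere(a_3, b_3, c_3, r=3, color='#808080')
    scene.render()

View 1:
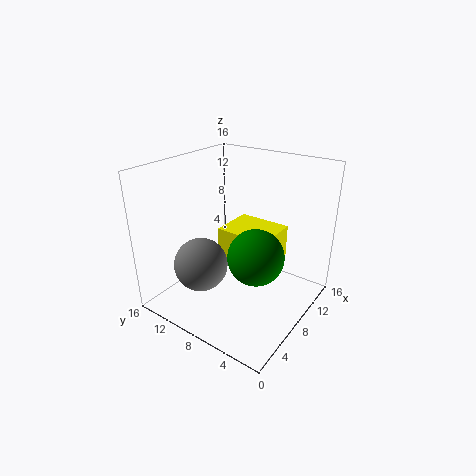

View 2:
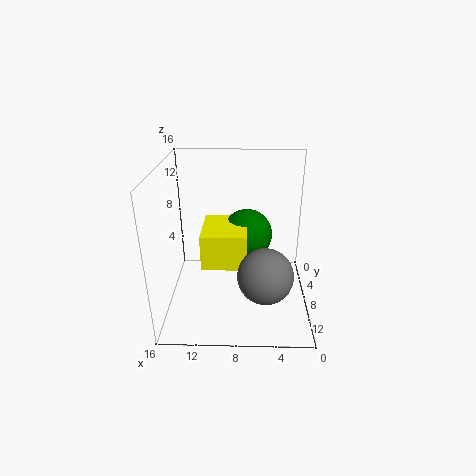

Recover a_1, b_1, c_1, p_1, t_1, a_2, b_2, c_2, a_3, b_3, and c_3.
a_1 = 7; b_1 = 4; c_1 = 5; p_1 = 5; t_1 = 4; a_2 = 7; b_2 = 5; c_2 = 7; a_3 = 5; b_3 = 11; c_3 = 5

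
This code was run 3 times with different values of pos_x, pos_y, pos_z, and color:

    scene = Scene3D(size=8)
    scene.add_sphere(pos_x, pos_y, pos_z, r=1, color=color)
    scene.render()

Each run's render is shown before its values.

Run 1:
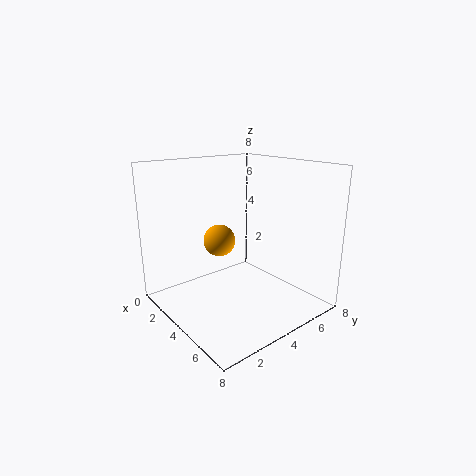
pos_x = 1.5
pos_y = 4.5
pos_z = 3
color = 'orange'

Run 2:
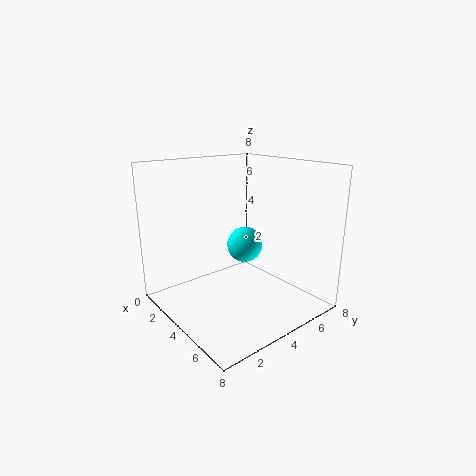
pos_x = 4
pos_y = 4.5
pos_z = 3.5
color = 'cyan'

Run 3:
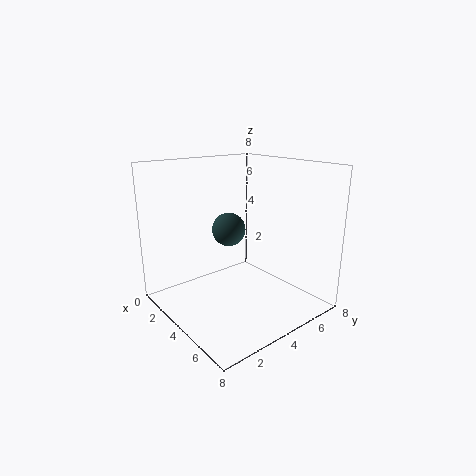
pos_x = 2.5
pos_y = 4.5
pos_z = 4
color = 'darkslategray'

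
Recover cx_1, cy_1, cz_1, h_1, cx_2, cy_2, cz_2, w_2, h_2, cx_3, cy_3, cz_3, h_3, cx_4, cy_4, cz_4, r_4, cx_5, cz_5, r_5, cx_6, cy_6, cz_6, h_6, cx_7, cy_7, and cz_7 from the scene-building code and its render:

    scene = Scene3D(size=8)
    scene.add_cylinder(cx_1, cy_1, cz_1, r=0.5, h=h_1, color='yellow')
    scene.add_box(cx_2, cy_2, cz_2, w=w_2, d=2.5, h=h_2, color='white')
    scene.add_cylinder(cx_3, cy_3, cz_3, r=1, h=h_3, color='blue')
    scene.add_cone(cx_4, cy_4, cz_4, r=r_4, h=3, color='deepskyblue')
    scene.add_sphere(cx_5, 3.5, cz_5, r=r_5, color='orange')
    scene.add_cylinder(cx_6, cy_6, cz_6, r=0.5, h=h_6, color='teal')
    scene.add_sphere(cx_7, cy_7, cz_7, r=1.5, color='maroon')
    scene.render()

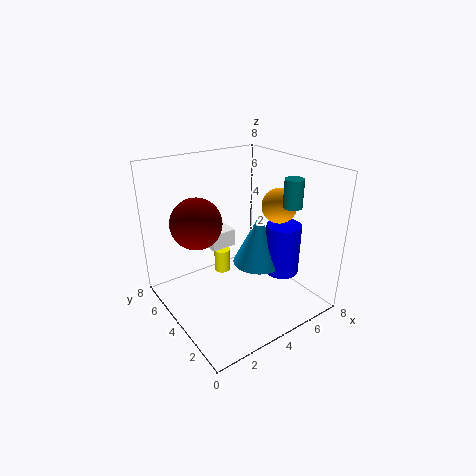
cx_1 = 4.5
cy_1 = 6.5
cz_1 = 0.5
h_1 = 1.5
cx_2 = 3
cy_2 = 5
cz_2 = 3
w_2 = 1.5
h_2 = 1
cx_3 = 6.5
cy_3 = 3
cz_3 = 1.5
h_3 = 3
cx_4 = 5.5
cy_4 = 4
cz_4 = 2
r_4 = 1.5
cx_5 = 6.5
cz_5 = 5.5
r_5 = 1
cx_6 = 6
cy_6 = 2
cz_6 = 6
h_6 = 1.5
cx_7 = 2.5
cy_7 = 6
cz_7 = 4.5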